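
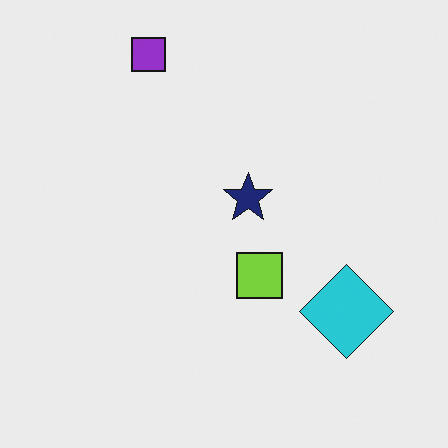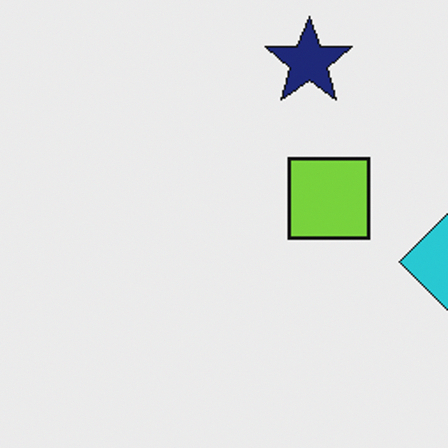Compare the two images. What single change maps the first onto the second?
The second image is the first cropped tightly and scaled back up.

The visible shapes are larger and the field of view is narrower; shapes near the original edges may be partly or wholly outside the frame — a crop-and-rescale.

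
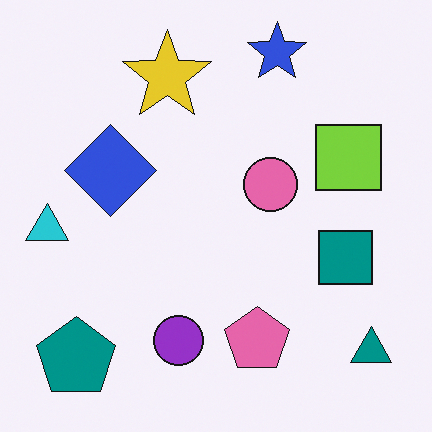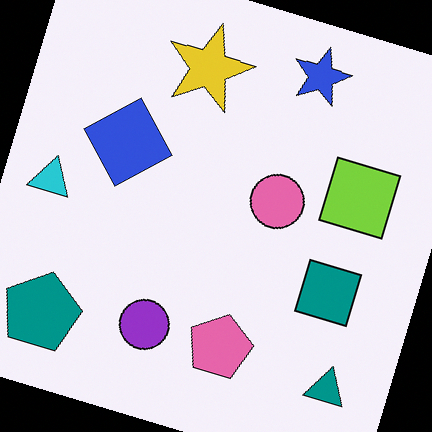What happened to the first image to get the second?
The second image is the first rotated clockwise by a clearly visible amount.

Every shape is tilted by the same angle and the image corners show triangular fill wedges — a whole-image rotation by a non-right angle.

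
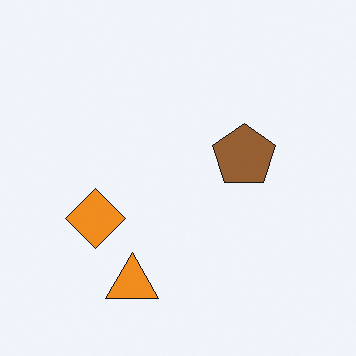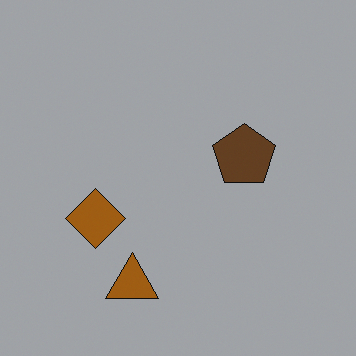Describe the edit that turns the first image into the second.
The transformation is: darkened a lot.

Every pixel — background and shapes alike — is uniformly darkened.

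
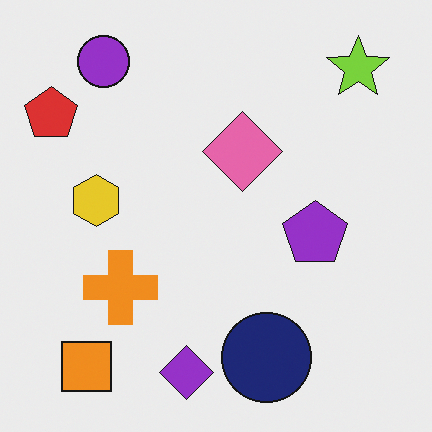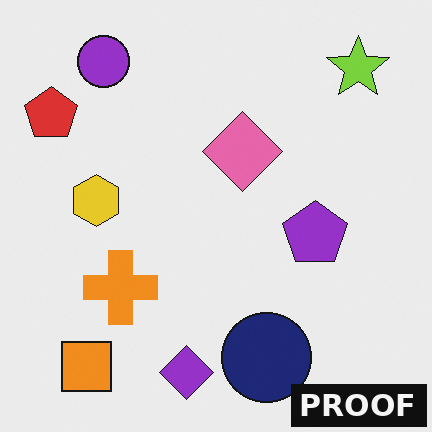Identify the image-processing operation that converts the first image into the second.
This is the original image watermarked with the text "PROOF" in the lower-right corner.

A dark label reading "PROOF" appears in the lower-right corner.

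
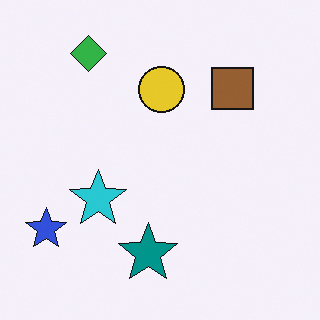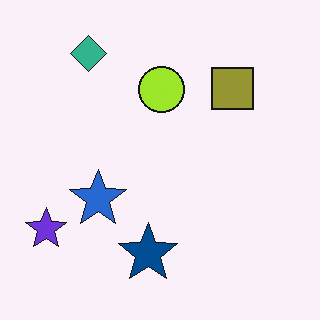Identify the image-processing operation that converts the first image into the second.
Hue-shifted slightly.

Every shape's color has rotated by the same amount around the hue wheel — a uniform hue shift.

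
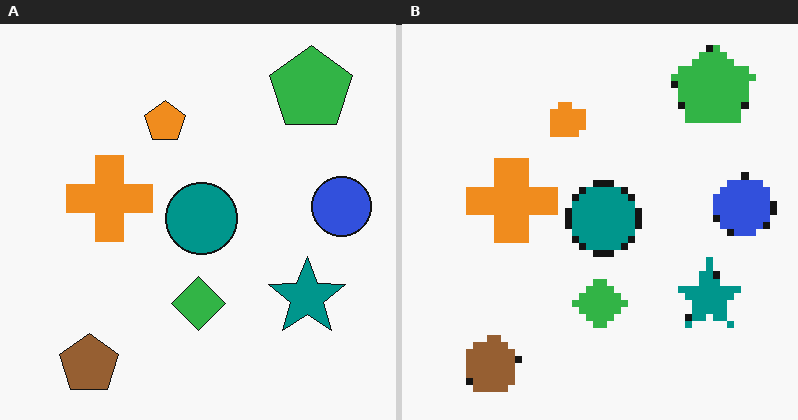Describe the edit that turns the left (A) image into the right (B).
The transformation is: pixelated into visible square blocks.

Shapes are reduced to large square blocks; fine edges and outlines are lost — a downscale-then-upscale (mosaic) effect.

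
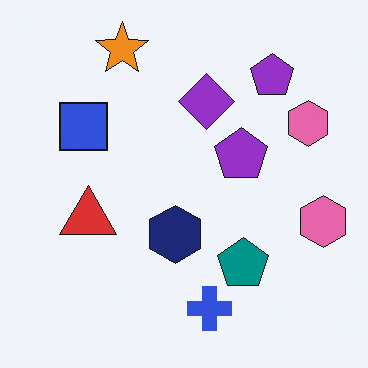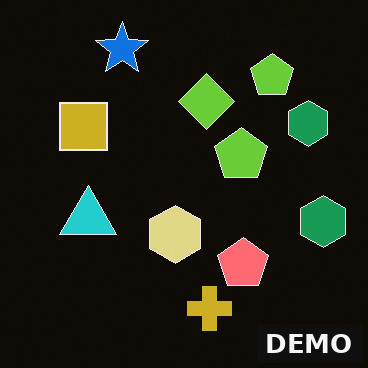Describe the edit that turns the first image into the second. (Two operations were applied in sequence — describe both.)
The image was color-inverted (negative), then watermarked with the text "DEMO" in the lower-right corner.

The light background has become dark and every shape's color is its complement — a photographic negative. A dark label reading "DEMO" appears in the lower-right corner.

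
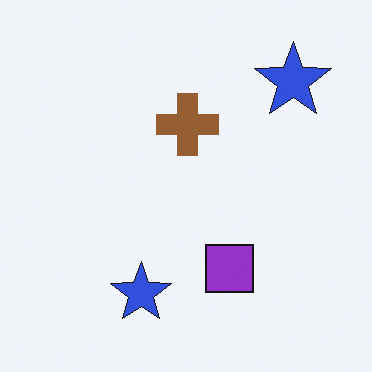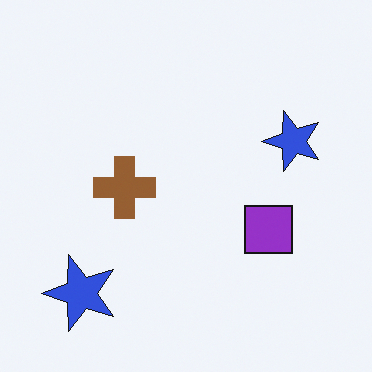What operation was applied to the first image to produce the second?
Transposed (reflected across the top-left ↔ bottom-right diagonal).

Shapes have swapped their row and column positions — what was in the top-right is now in the bottom-left — a diagonal reflection.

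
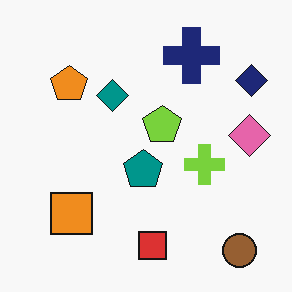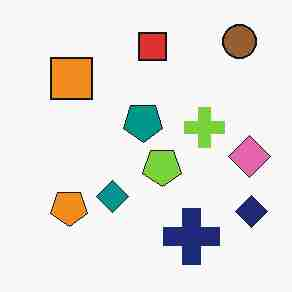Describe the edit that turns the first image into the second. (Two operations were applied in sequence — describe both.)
The transformation is: flipped vertically (top ↔ bottom), then heavily JPEG-compressed with obvious blocking artifacts.

The brown circle is in the bottom-right of the first image and the top-right of the second — shapes on opposite sides of the horizontal midline have swapped in a mirror flip. Blocky 8×8 compression artifacts appear around shape edges and the flat background shows ringing — characteristic JPEG degradation.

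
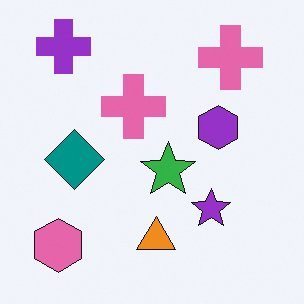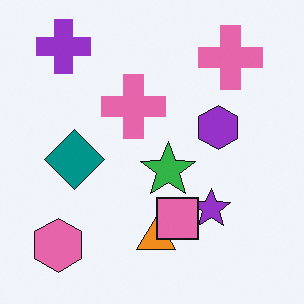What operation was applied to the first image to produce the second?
The transformation is: overlaid with an additional pink square.

A pink square appears in the second image that is absent from the first.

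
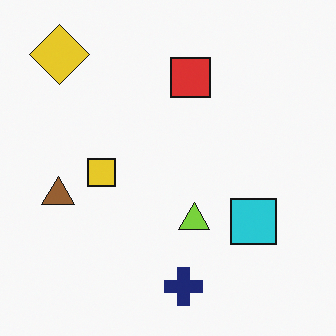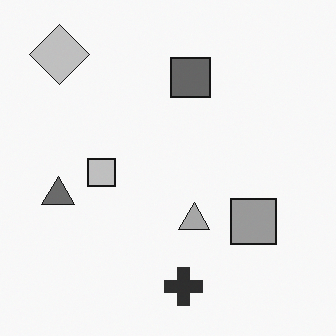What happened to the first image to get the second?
This is the original image converted to grayscale.

All color is removed — every shape is now a shade of grey.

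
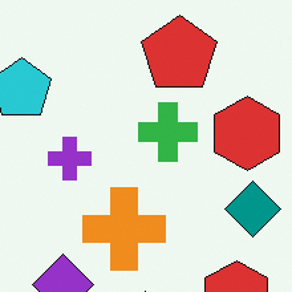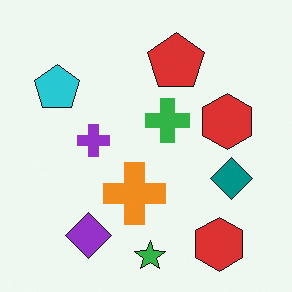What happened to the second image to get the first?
The first image is the second cropped to a modestly smaller region and rescaled.

The visible shapes are larger and the field of view is narrower; shapes near the original edges may be partly or wholly outside the frame — a crop-and-rescale.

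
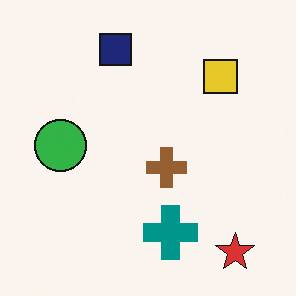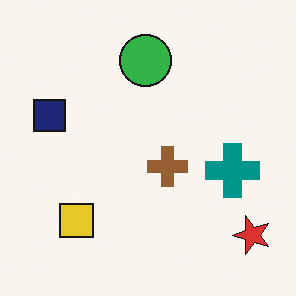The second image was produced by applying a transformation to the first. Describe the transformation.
It was transposed (reflected across the top-left ↔ bottom-right diagonal).

Shapes have swapped their row and column positions — what was in the top-right is now in the bottom-left — a diagonal reflection.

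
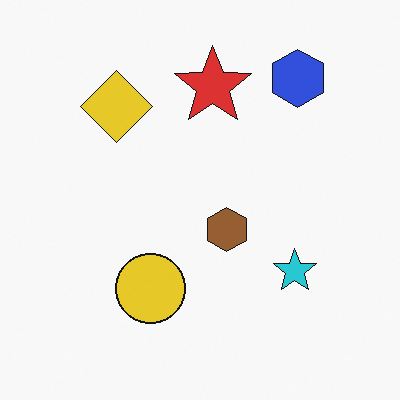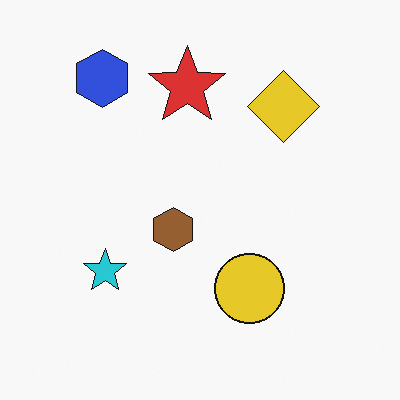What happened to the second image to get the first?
It was flipped horizontally (left ↔ right).

The blue hexagon is in the top-left of the second image and the top-right of the first — shapes on opposite sides of the vertical midline have swapped in a mirror flip.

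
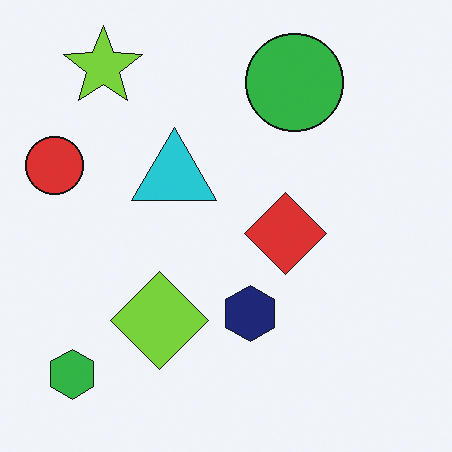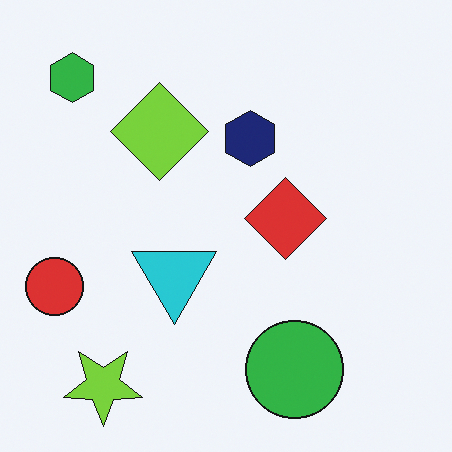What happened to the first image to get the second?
The transformation is: flipped vertically (top ↔ bottom).

The lime star is in the top-left of the first image and the bottom-left of the second — shapes on opposite sides of the horizontal midline have swapped in a mirror flip.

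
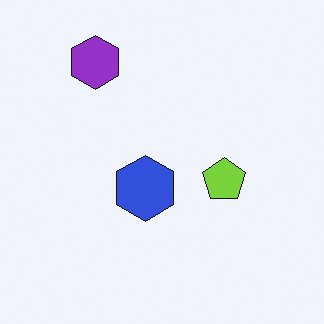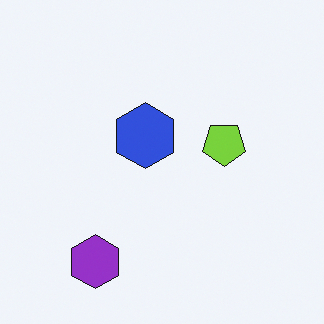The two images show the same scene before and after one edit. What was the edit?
It was flipped vertically (top ↔ bottom).

The purple hexagon is in the top-left of the first image and the bottom-left of the second — shapes on opposite sides of the horizontal midline have swapped in a mirror flip.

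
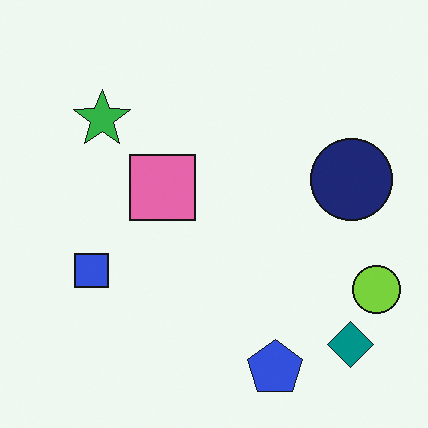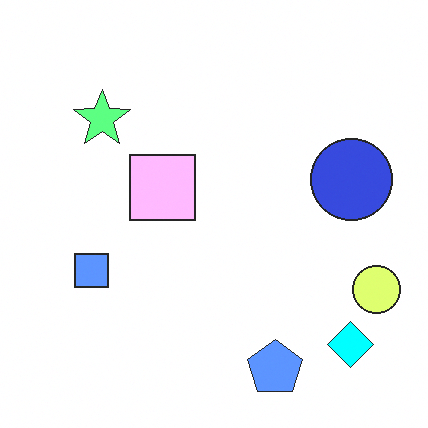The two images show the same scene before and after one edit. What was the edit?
Brightened a lot.

Every pixel — background and shapes alike — is uniformly brightened.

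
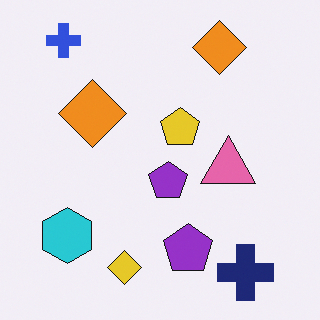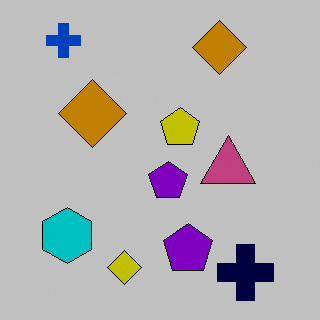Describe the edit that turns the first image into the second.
The second image is the first heavily posterized to just a handful of flat colors.

Each flat color has snapped to a coarser quantized level — most visibly, the near-white background has dropped to a flat grey.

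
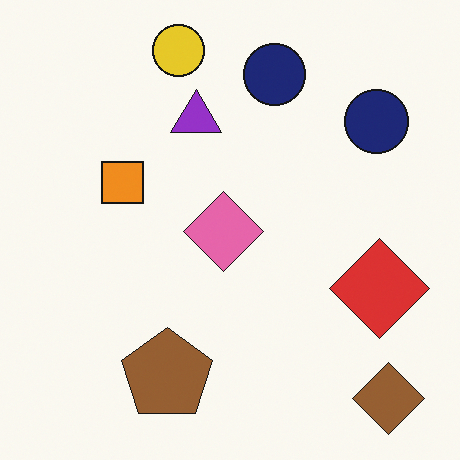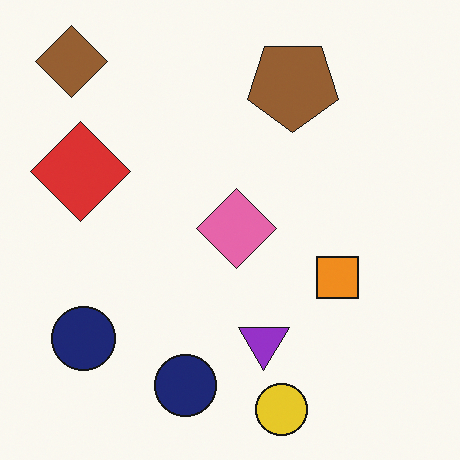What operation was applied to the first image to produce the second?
The second image is the first rotated 180°.

The brown diamond sits in the bottom-right of the first image and the top-left of the second — consistent with a whole-image 180° rotation.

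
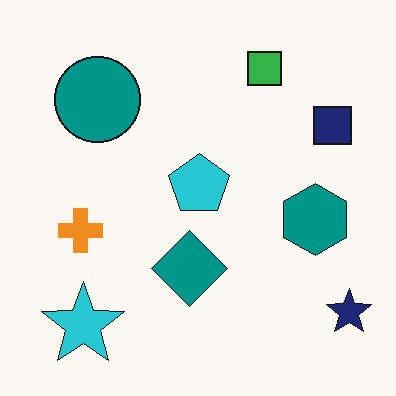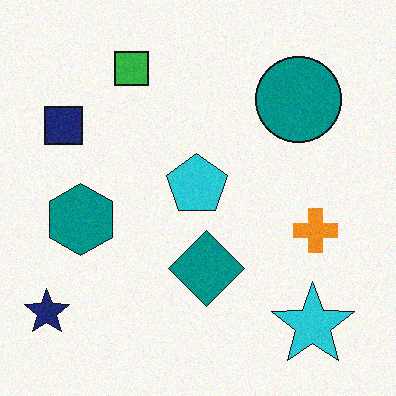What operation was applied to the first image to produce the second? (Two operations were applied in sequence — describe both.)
Degraded with light additive noise, then flipped horizontally (left ↔ right).

Random speckle covers the whole image, including the flat background. The navy star is in the bottom-right of the first image and the bottom-left of the second — shapes on opposite sides of the vertical midline have swapped in a mirror flip.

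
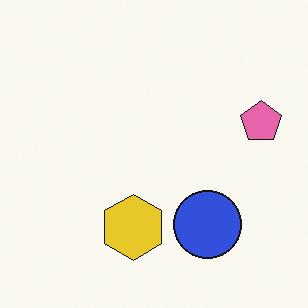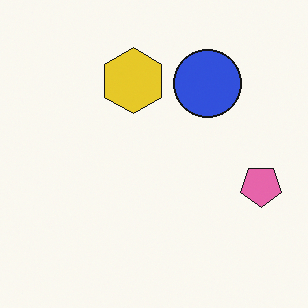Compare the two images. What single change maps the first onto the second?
The transformation is: flipped vertically (top ↔ bottom).

The yellow hexagon is in the bottom of the first image and the top of the second — shapes on opposite sides of the horizontal midline have swapped in a mirror flip.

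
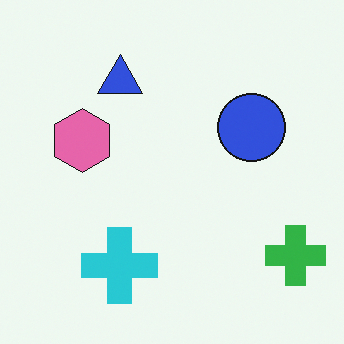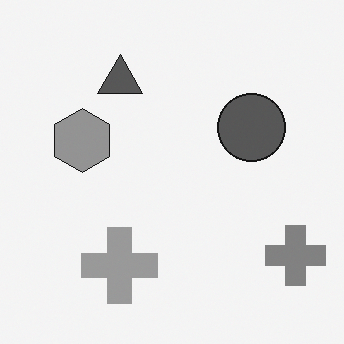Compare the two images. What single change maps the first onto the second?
The second image is the first converted to grayscale.

All color is removed — every shape is now a shade of grey.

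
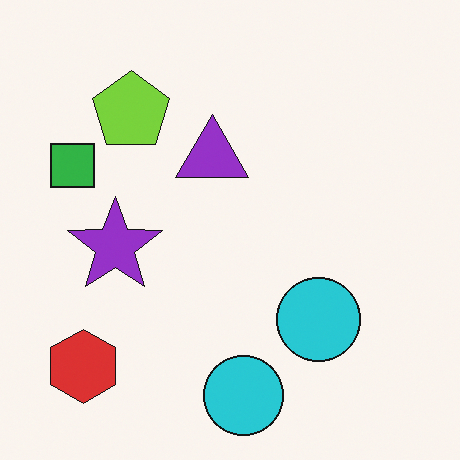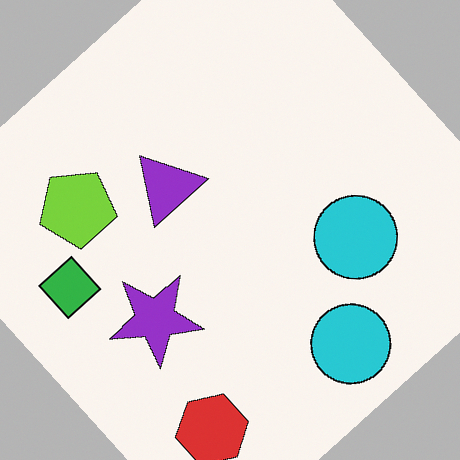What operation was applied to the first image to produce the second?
Rotated counter-clockwise by a large amount — several tens of degrees.

Every shape is tilted by the same angle and the image corners show triangular fill wedges — a whole-image rotation by a non-right angle.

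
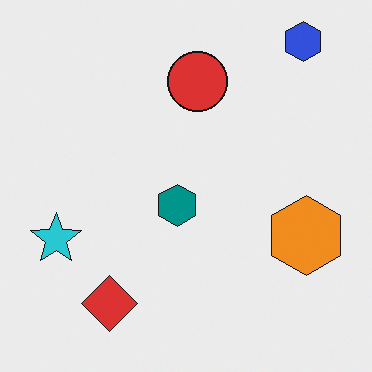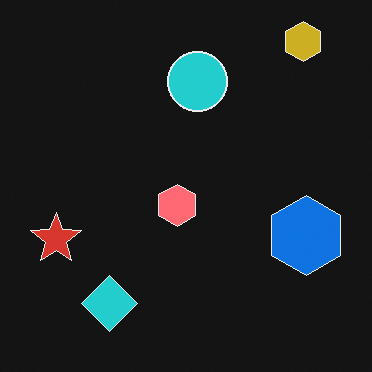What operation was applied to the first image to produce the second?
The second image is the first color-inverted (negative).

The light background has become dark and every shape's color is its complement — a photographic negative.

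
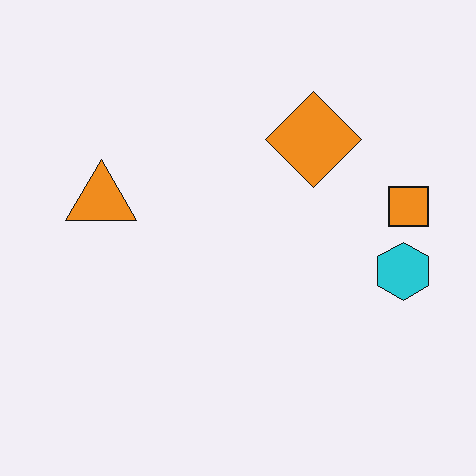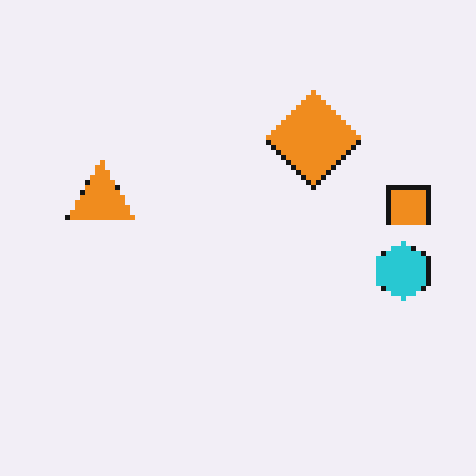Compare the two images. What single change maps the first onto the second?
The image was mildly pixelated.

Shapes are reduced to large square blocks; fine edges and outlines are lost — a downscale-then-upscale (mosaic) effect.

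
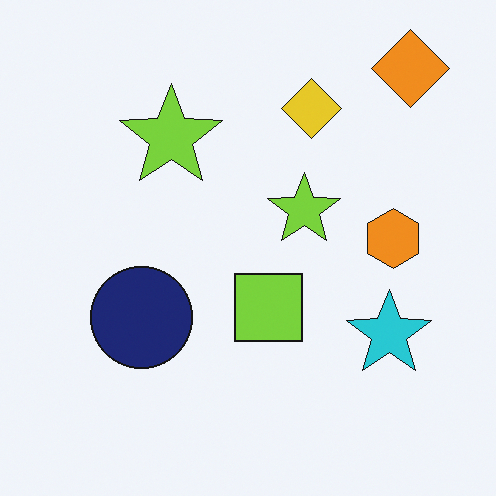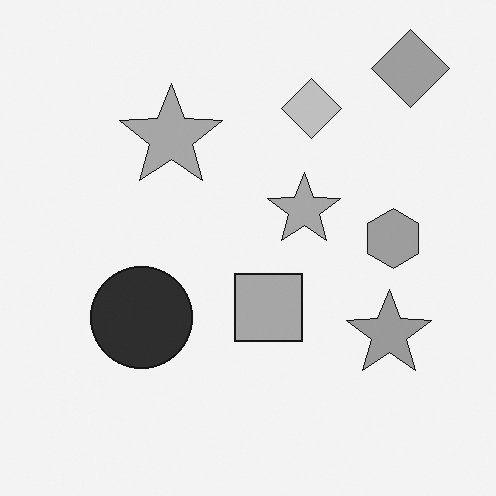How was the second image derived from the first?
Converted to grayscale.

All color is removed — every shape is now a shade of grey.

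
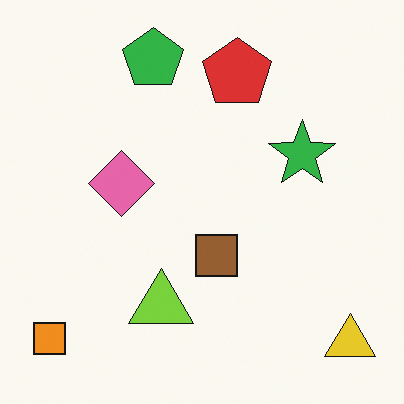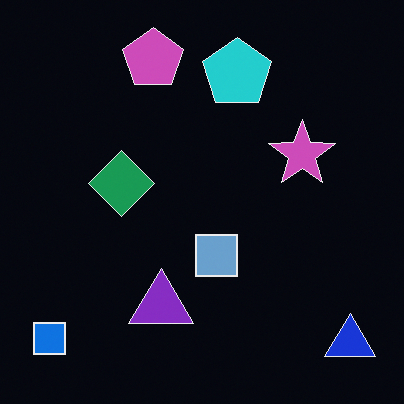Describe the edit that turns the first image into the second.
The second image is the first color-inverted (negative).

The light background has become dark and every shape's color is its complement — a photographic negative.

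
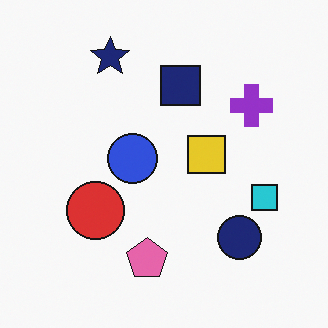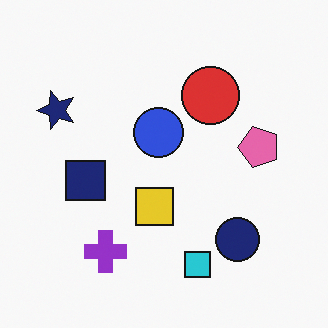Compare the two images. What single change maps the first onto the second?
It was transposed (reflected across the top-left ↔ bottom-right diagonal).

Shapes have swapped their row and column positions — what was in the top-right is now in the bottom-left — a diagonal reflection.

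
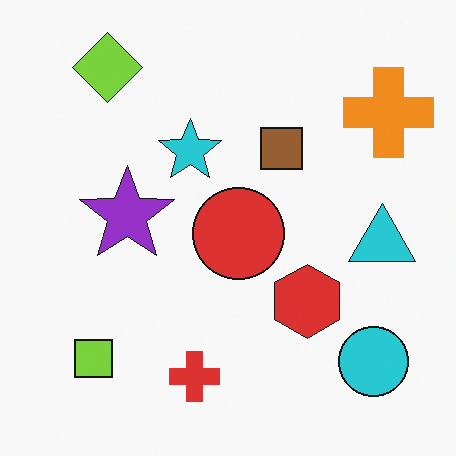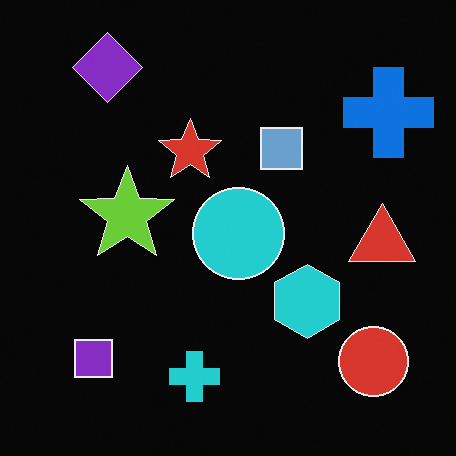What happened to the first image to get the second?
The image was color-inverted (negative).

The light background has become dark and every shape's color is its complement — a photographic negative.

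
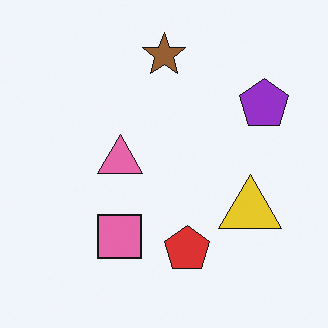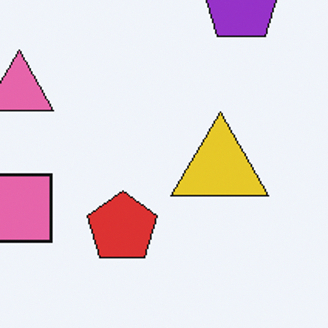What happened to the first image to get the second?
This is the original image cropped to a modestly smaller region and rescaled.

The visible shapes are larger and the field of view is narrower; shapes near the original edges may be partly or wholly outside the frame — a crop-and-rescale.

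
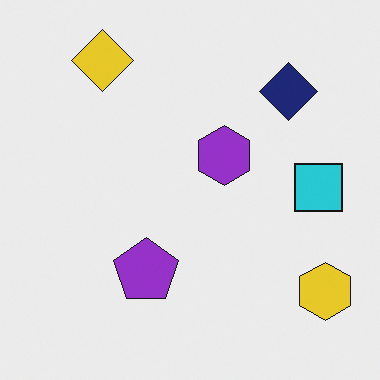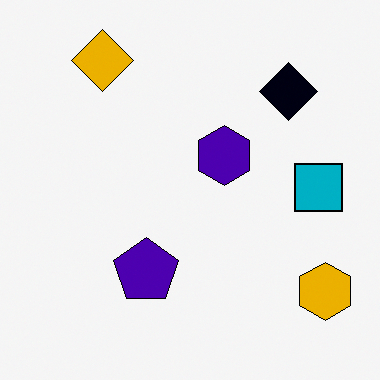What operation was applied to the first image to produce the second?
Given much higher contrast.

Tones are pushed away from mid-grey across the whole image — a global contrast change.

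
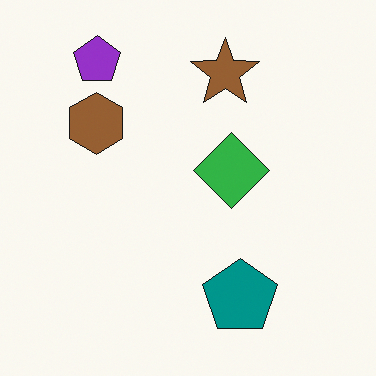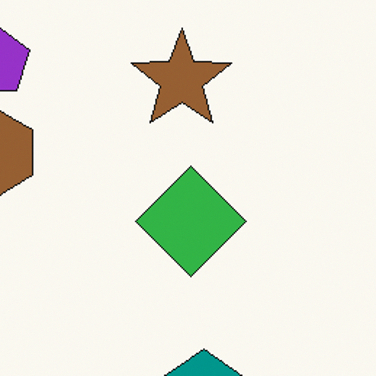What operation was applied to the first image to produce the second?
The transformation is: cropped slightly and scaled back up.

The visible shapes are larger and the field of view is narrower; shapes near the original edges may be partly or wholly outside the frame — a crop-and-rescale.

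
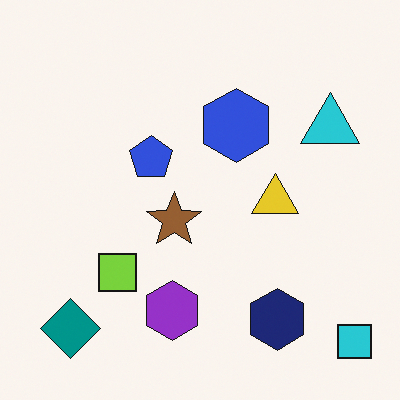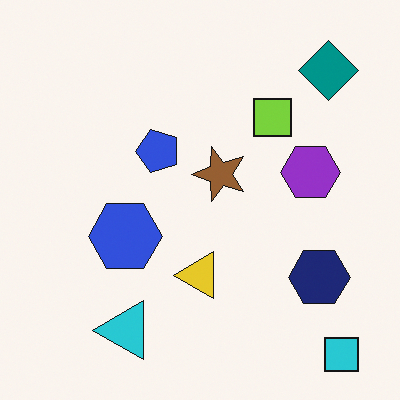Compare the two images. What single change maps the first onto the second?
Transposed (reflected across the top-left ↔ bottom-right diagonal).

Shapes have swapped their row and column positions — what was in the top-right is now in the bottom-left — a diagonal reflection.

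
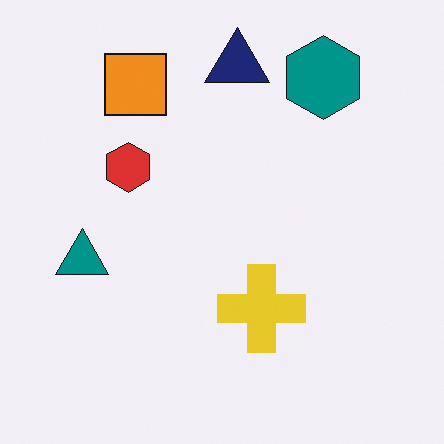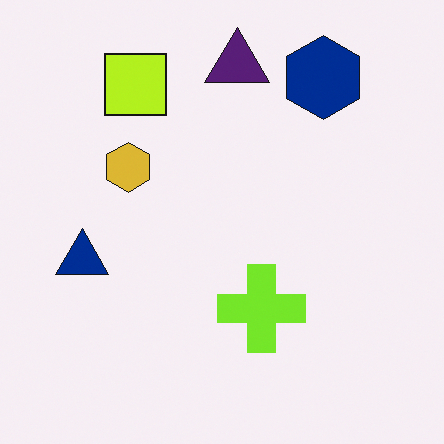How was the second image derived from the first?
The transformation is: hue-shifted by a small amount.

Every shape's color has rotated by the same amount around the hue wheel — a uniform hue shift.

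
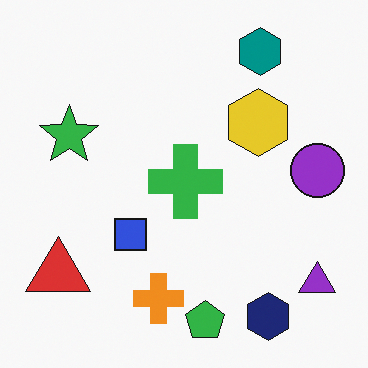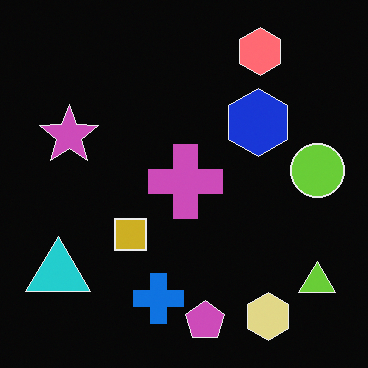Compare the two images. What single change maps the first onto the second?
The second image is the first color-inverted (negative).

The light background has become dark and every shape's color is its complement — a photographic negative.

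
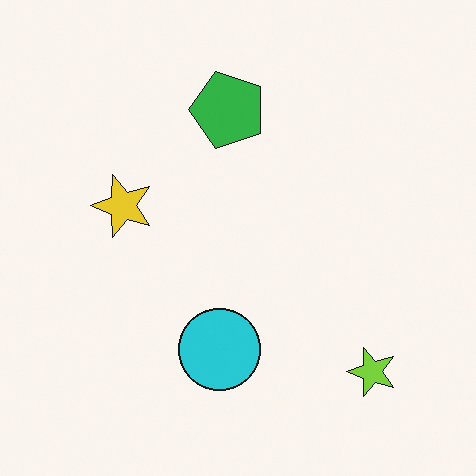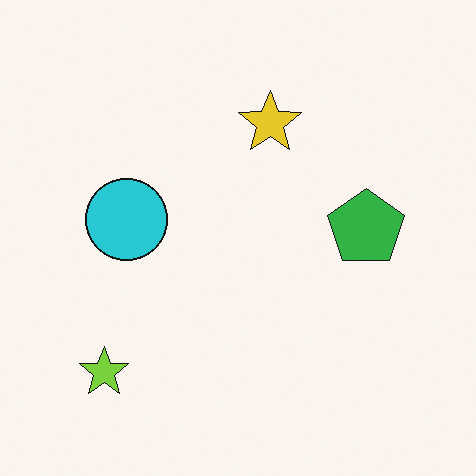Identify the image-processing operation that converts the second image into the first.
The first image is the second rotated 90° counter-clockwise.

The lime star sits in the bottom-left of the second image and the bottom-right of the first — consistent with a whole-image 90° counter-clockwise rotation.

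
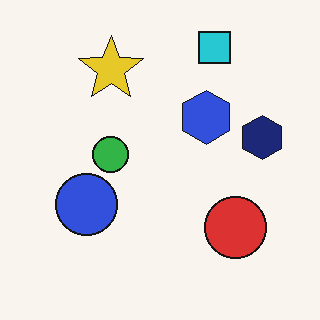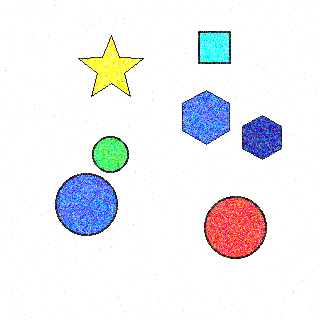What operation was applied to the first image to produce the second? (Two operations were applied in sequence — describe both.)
The image was degraded with strong gaussian noise, then substantially brightened.

Random speckle covers the whole image, including the flat background. Every pixel — background and shapes alike — is uniformly brightened.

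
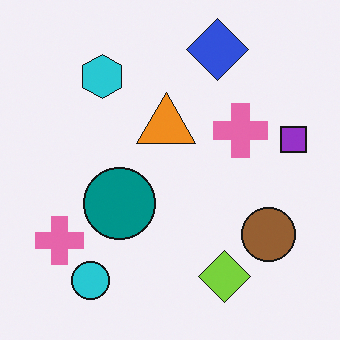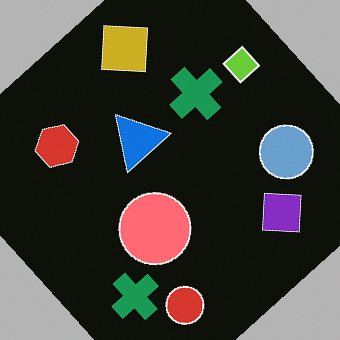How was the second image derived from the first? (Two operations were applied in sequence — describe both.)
This is the original image color-inverted (negative), then rotated counter-clockwise by a large amount — several tens of degrees.

The light background has become dark and every shape's color is its complement — a photographic negative. Every shape is tilted by the same angle and the image corners show triangular fill wedges — a whole-image rotation by a non-right angle.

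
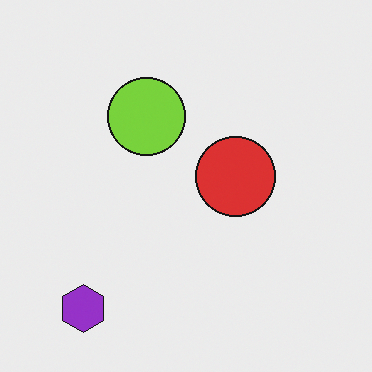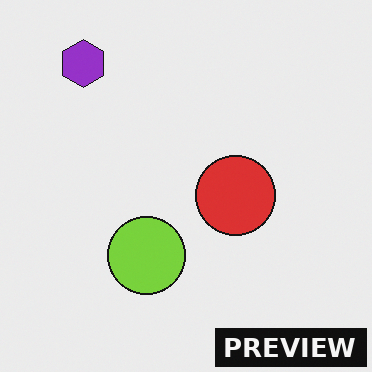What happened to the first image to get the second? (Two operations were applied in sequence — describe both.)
The image was flipped vertically (top ↔ bottom), then watermarked with the text "PREVIEW" in the lower-right corner.

The purple hexagon is in the bottom-left of the first image and the top-left of the second — shapes on opposite sides of the horizontal midline have swapped in a mirror flip. A dark label reading "PREVIEW" appears in the lower-right corner.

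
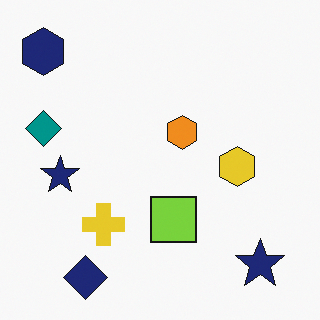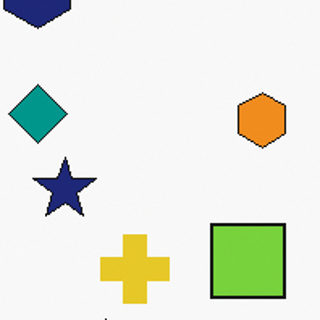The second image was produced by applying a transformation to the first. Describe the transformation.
The second image is the first cropped to a modestly smaller region and rescaled.

The visible shapes are larger and the field of view is narrower; shapes near the original edges may be partly or wholly outside the frame — a crop-and-rescale.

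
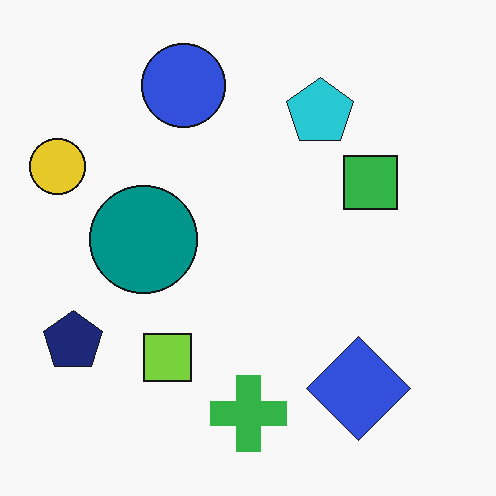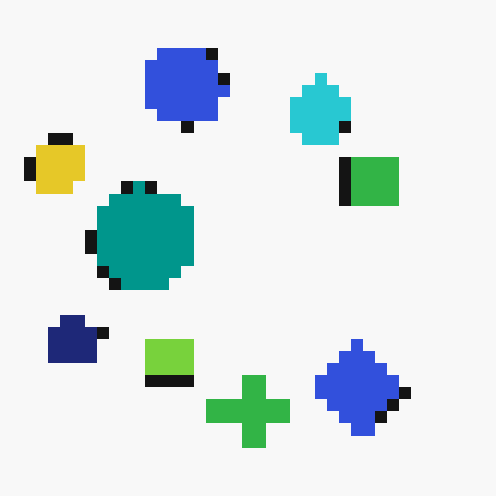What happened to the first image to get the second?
The second image is the first heavily pixelated into large blocks.

Shapes are reduced to large square blocks; fine edges and outlines are lost — a downscale-then-upscale (mosaic) effect.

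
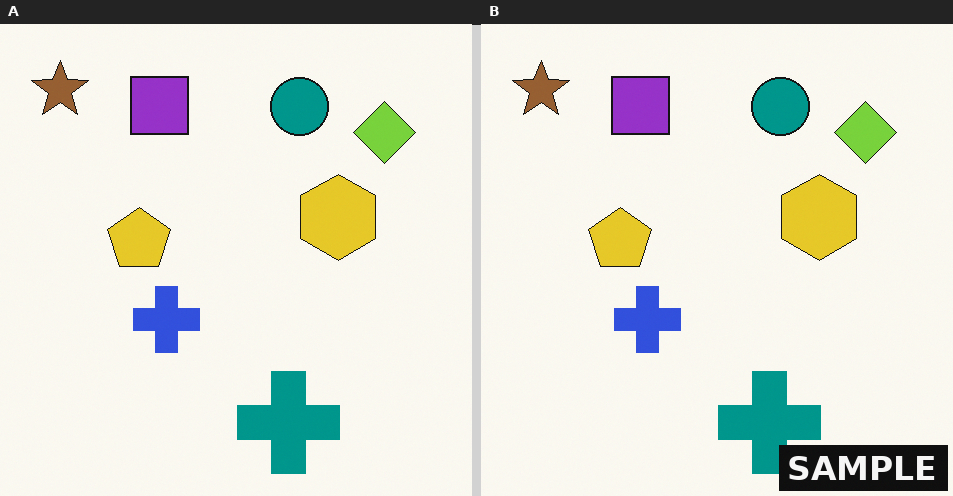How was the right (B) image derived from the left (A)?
This is the original image watermarked with the text "SAMPLE" in the lower-right corner.

A dark label reading "SAMPLE" appears in the lower-right corner.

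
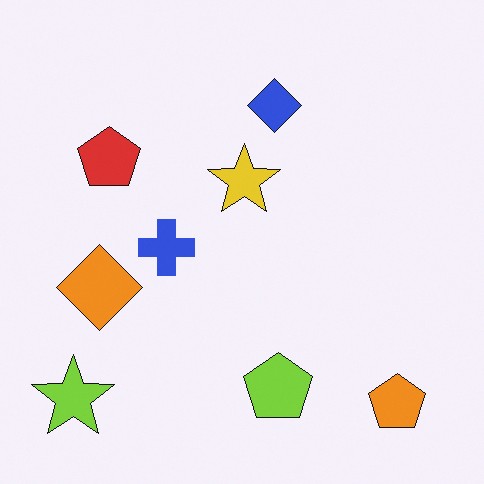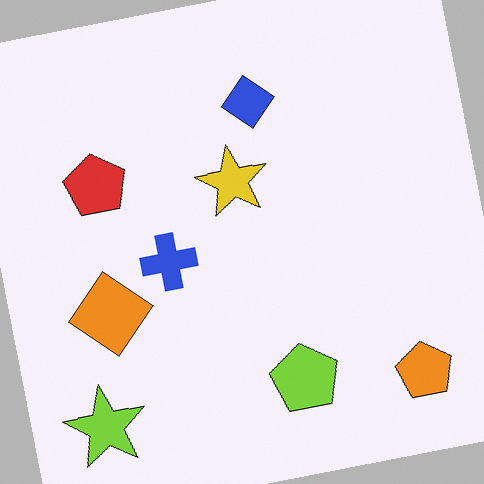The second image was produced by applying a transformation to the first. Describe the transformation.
This is the original image rotated counter-clockwise by a small amount.

Every shape is tilted by the same angle and the image corners show triangular fill wedges — a whole-image rotation by a non-right angle.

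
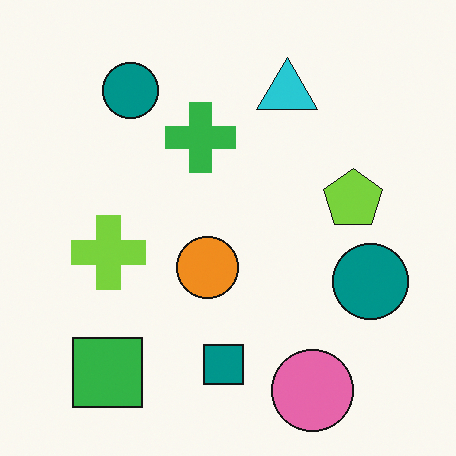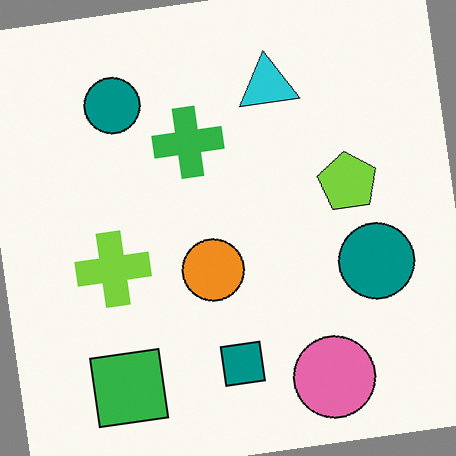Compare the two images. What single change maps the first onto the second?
The image was rotated counter-clockwise by a small amount.

Every shape is tilted by the same angle and the image corners show triangular fill wedges — a whole-image rotation by a non-right angle.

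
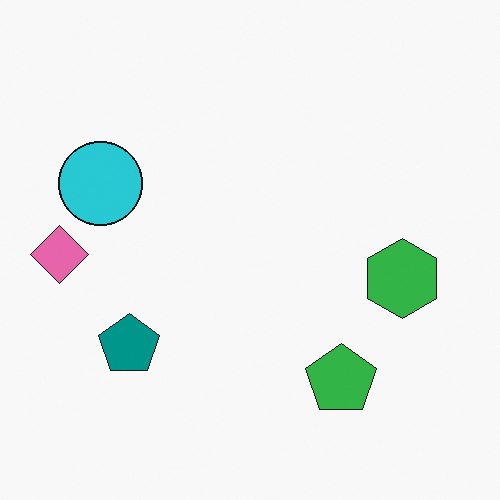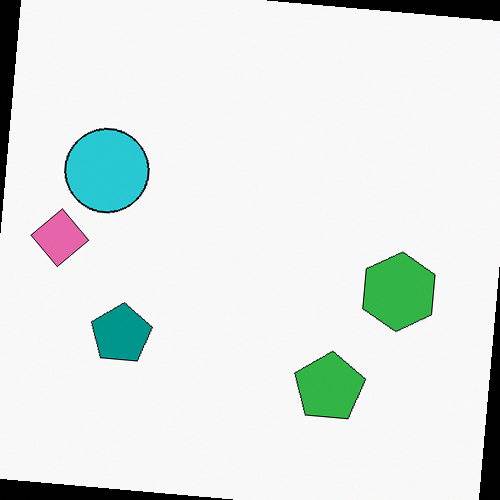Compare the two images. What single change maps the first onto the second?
This is the original image rotated clockwise by a few degrees.

Every shape is tilted by the same angle and the image corners show triangular fill wedges — a whole-image rotation by a non-right angle.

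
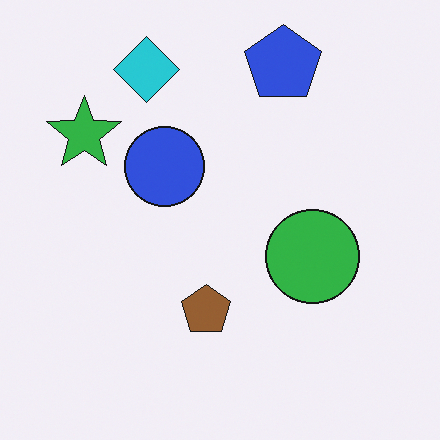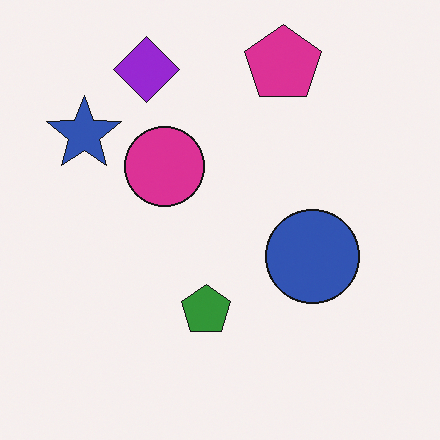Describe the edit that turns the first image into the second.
This is the original image hue-shifted by a moderate amount.

Every shape's color has rotated by the same amount around the hue wheel — a uniform hue shift.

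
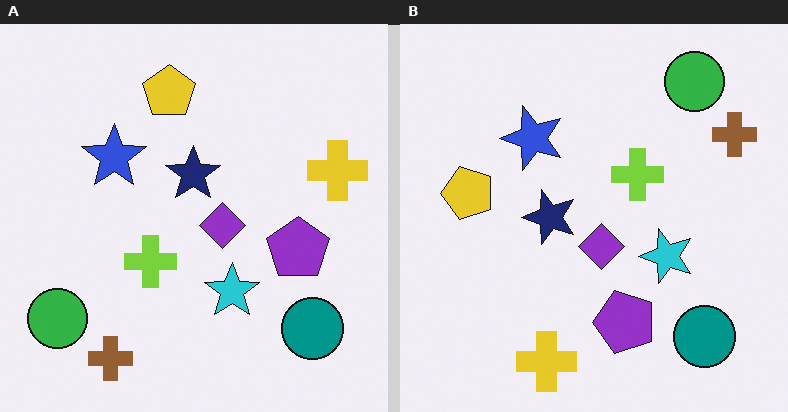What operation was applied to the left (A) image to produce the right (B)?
This is the original image transposed (reflected across the top-left ↔ bottom-right diagonal).

Shapes have swapped their row and column positions — what was in the top-right is now in the bottom-left — a diagonal reflection.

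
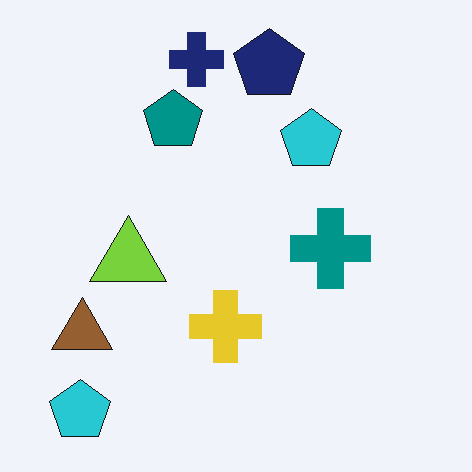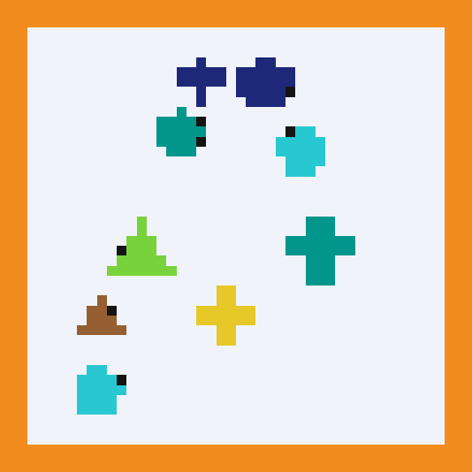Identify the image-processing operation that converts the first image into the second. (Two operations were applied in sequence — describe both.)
The image was coarsely pixelated, then framed with a orange border.

Shapes are reduced to large square blocks; fine edges and outlines are lost — a downscale-then-upscale (mosaic) effect. A solid orange frame runs around the edge of the second image, with the content slightly shrunk inside it.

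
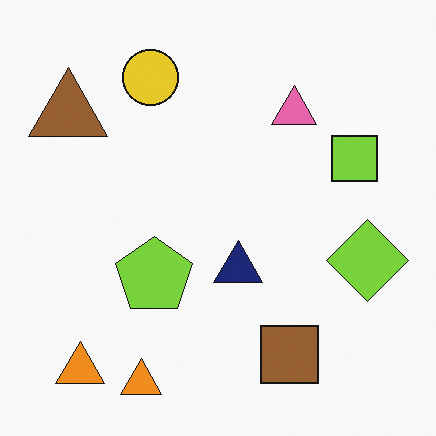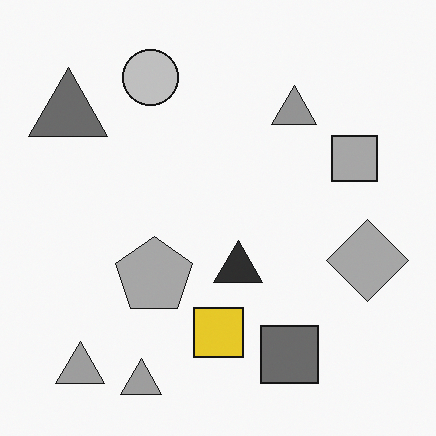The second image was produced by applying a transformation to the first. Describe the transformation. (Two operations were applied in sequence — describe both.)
Converted to grayscale, then overlaid with an additional yellow square.

All color is removed — every shape is now a shade of grey. A yellow square appears in the second image that is absent from the first.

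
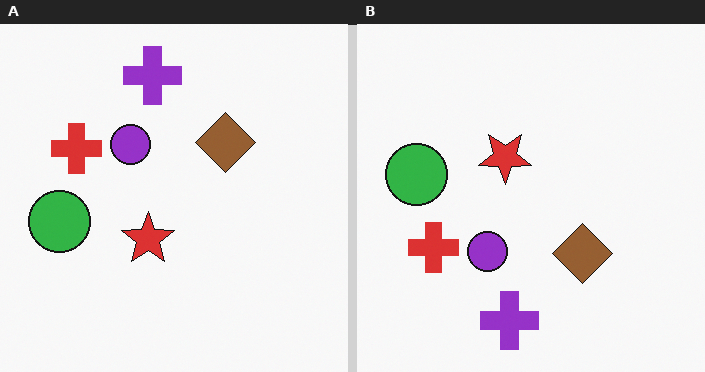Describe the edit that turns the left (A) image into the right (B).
The right (B) image is the left (A) flipped vertically (top ↔ bottom).

The purple cross is in the top of the left (A) image and the bottom of the right (B) — shapes on opposite sides of the horizontal midline have swapped in a mirror flip.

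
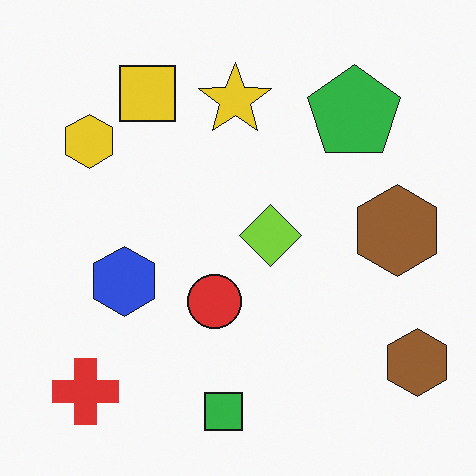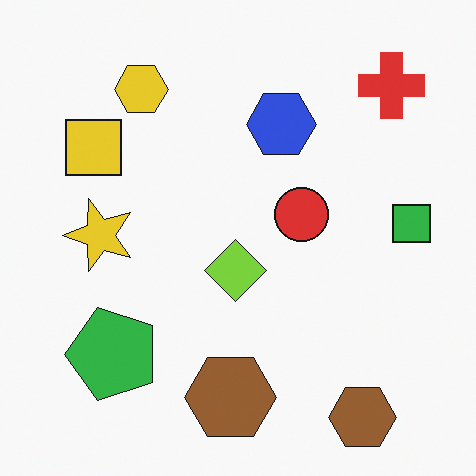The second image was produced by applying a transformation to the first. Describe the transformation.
The second image is the first transposed (reflected across the top-left ↔ bottom-right diagonal).

Shapes have swapped their row and column positions — what was in the top-right is now in the bottom-left — a diagonal reflection.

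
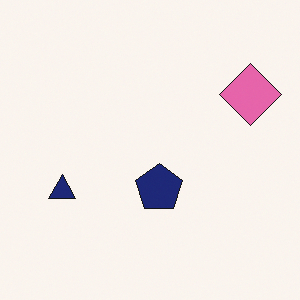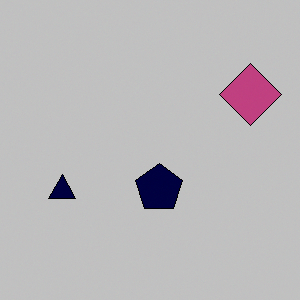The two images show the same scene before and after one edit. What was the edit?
The transformation is: aggressively posterized.

Each flat color has snapped to a coarser quantized level — most visibly, the near-white background has dropped to a flat grey.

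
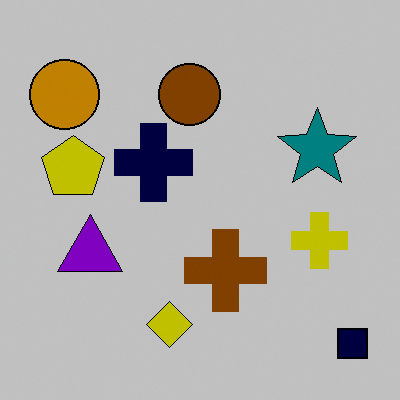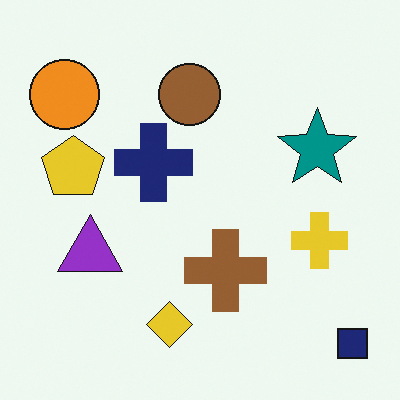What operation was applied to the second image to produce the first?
The transformation is: heavily posterized to just a handful of flat colors.

Each flat color has snapped to a coarser quantized level — most visibly, the near-white background has dropped to a flat grey.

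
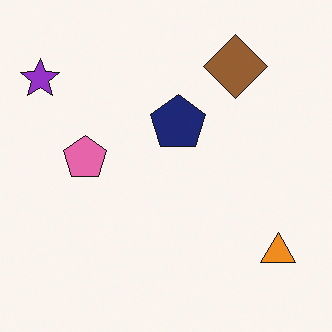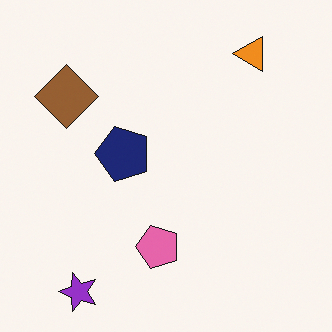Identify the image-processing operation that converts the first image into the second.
Rotated 90° counter-clockwise.

The purple star sits in the top-left of the first image and the bottom-left of the second — consistent with a whole-image 90° counter-clockwise rotation.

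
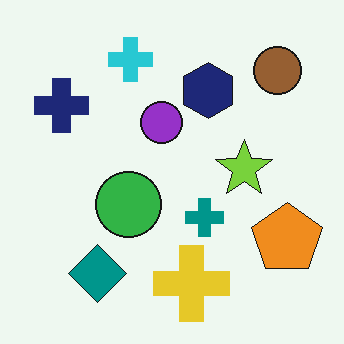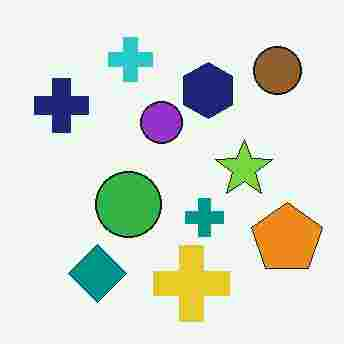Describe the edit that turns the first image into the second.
This is the original image heavily JPEG-compressed with obvious blocking artifacts.

Blocky 8×8 compression artifacts appear around shape edges and the flat background shows ringing — characteristic JPEG degradation.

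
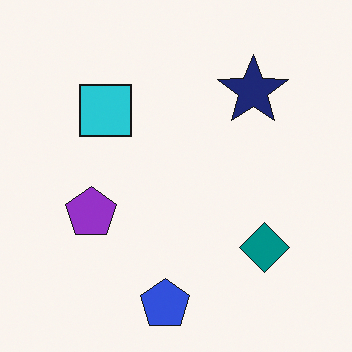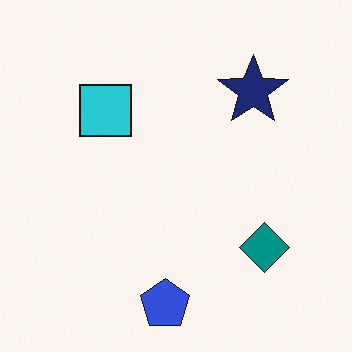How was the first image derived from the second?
Overlaid with an additional purple pentagon.

A purple pentagon appears in the first image that is absent from the second.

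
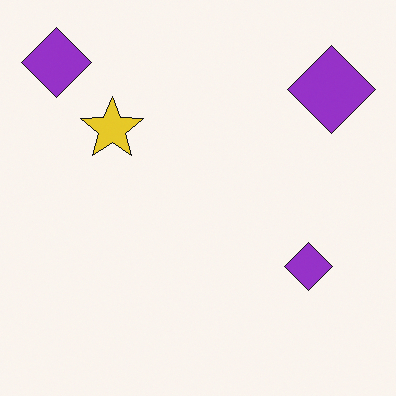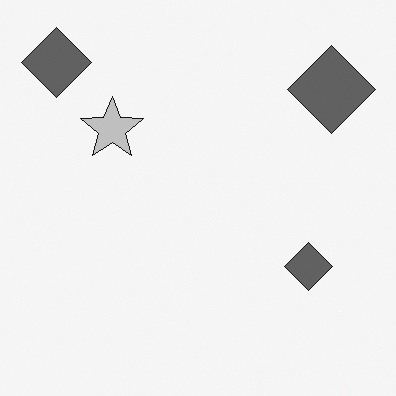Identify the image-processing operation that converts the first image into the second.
This is the original image converted to grayscale.

All color is removed — every shape is now a shade of grey.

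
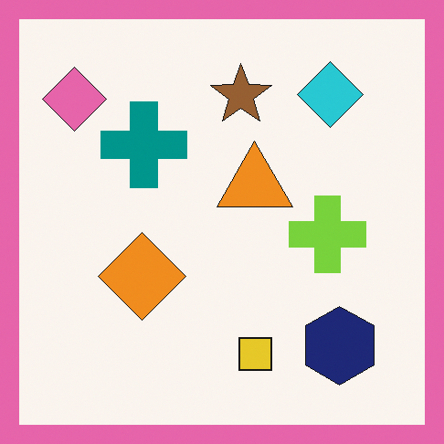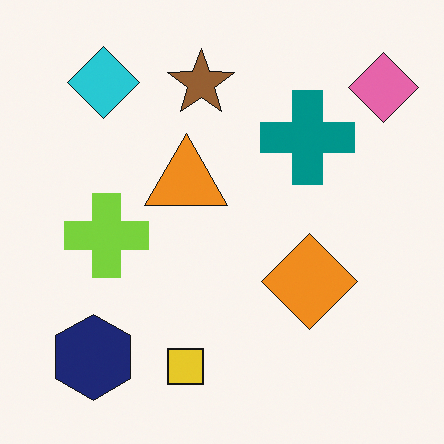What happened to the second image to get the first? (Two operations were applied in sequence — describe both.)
It was flipped horizontally (left ↔ right), then framed with a pink border.

The pink diamond is in the top-right of the second image and the top-left of the first — shapes on opposite sides of the vertical midline have swapped in a mirror flip. A solid pink frame runs around the edge of the first image, with the content slightly shrunk inside it.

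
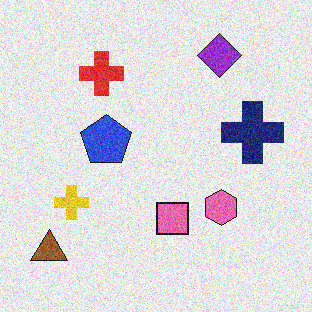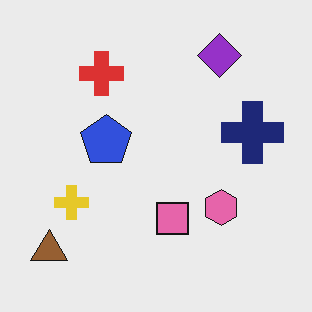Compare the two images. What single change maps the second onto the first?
The first image is the second degraded with moderate additive noise.

Random speckle covers the whole image, including the flat background.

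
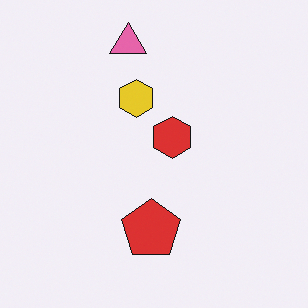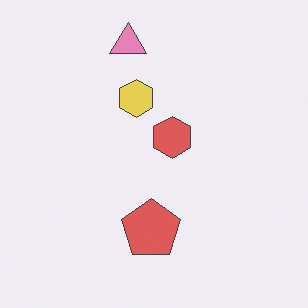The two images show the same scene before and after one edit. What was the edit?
The second image is the first given slightly reduced contrast.

Tones are pushed toward mid-grey across the whole image — a global contrast change.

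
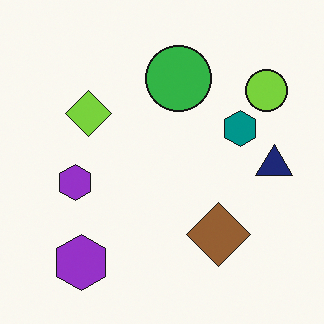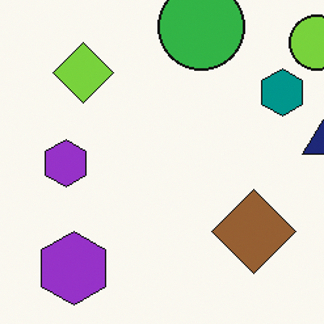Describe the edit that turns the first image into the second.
The second image is the first cropped slightly and scaled back up.

The visible shapes are larger and the field of view is narrower; shapes near the original edges may be partly or wholly outside the frame — a crop-and-rescale.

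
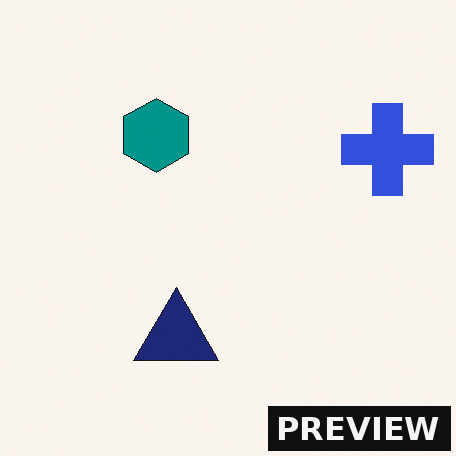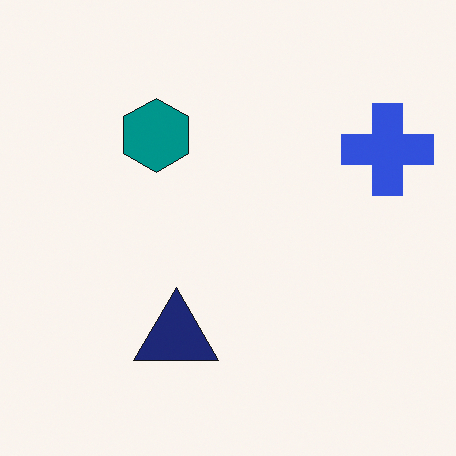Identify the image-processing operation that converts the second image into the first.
The first image is the second watermarked with the text "PREVIEW" in the lower-right corner.

A dark label reading "PREVIEW" appears in the lower-right corner.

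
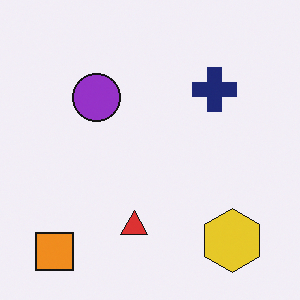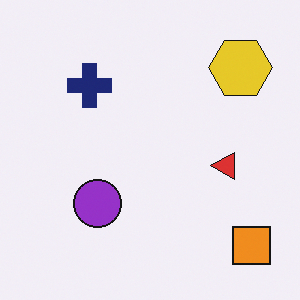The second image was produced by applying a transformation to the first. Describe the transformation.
Rotated 90° counter-clockwise.

The orange square sits in the bottom-left of the first image and the bottom-right of the second — consistent with a whole-image 90° counter-clockwise rotation.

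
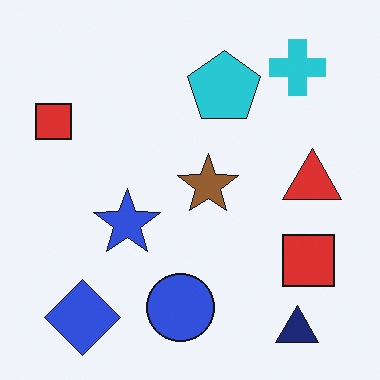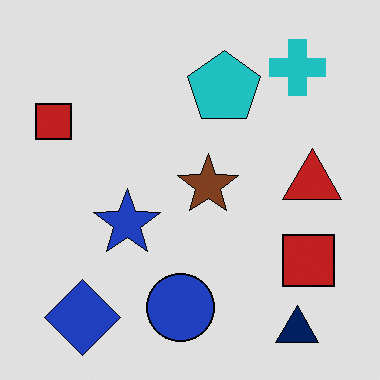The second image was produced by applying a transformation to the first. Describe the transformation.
The transformation is: moderately posterized.

Each flat color has snapped to a coarser quantized level — most visibly, the near-white background has dropped to a flat grey.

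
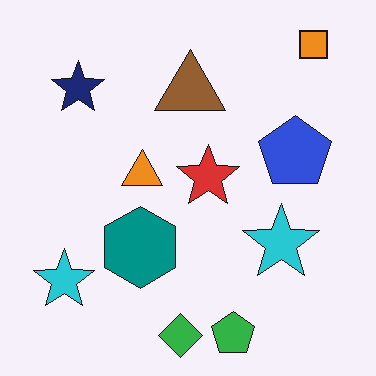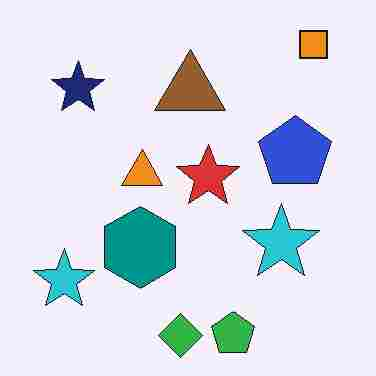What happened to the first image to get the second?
The image was degraded with heavy JPEG compression.

Blocky 8×8 compression artifacts appear around shape edges and the flat background shows ringing — characteristic JPEG degradation.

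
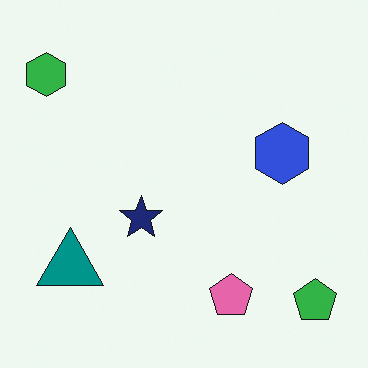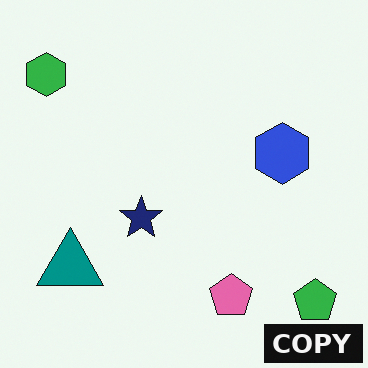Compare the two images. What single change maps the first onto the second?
The image was watermarked with the text "COPY" in the lower-right corner.

A dark label reading "COPY" appears in the lower-right corner.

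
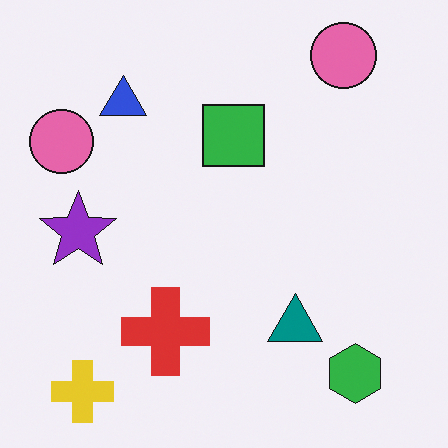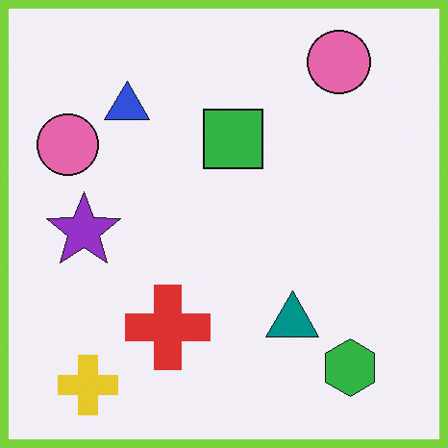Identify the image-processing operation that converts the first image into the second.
The image was framed with a lime border.

A solid lime frame runs around the edge of the second image, with the content slightly shrunk inside it.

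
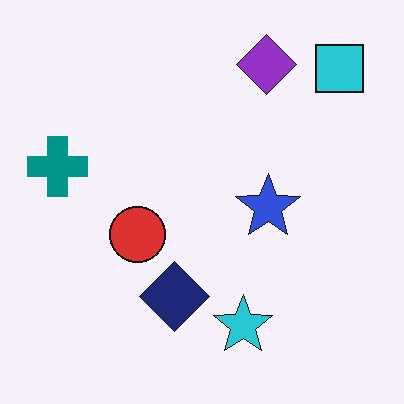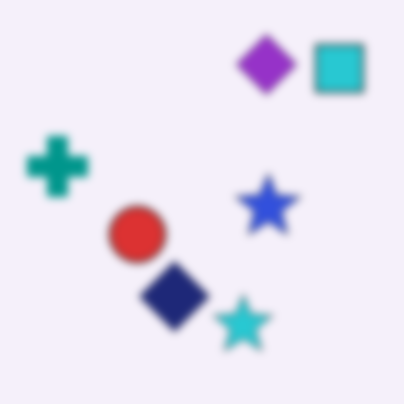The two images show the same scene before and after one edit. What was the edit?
Noticeably gaussian-blurred.

Shape edges and outlines are uniformly softened across the whole image.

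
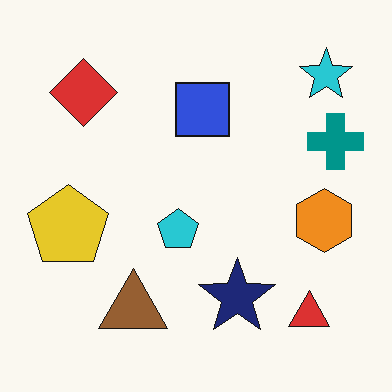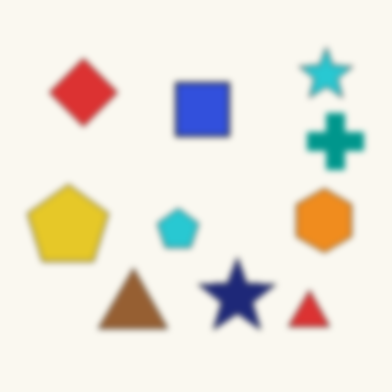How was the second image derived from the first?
It was noticeably gaussian-blurred.

Shape edges and outlines are uniformly softened across the whole image.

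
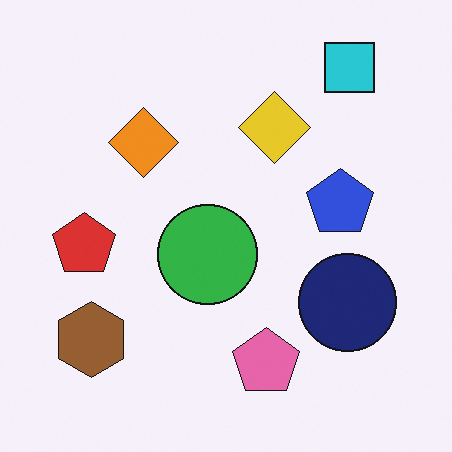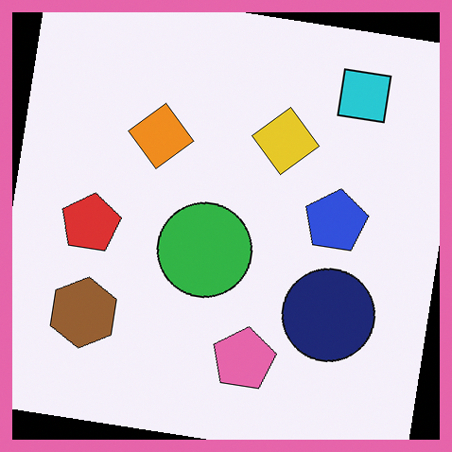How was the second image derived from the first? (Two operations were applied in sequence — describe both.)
Rotated clockwise by a small amount, then framed with a pink border.

Every shape is tilted by the same angle and the image corners show triangular fill wedges — a whole-image rotation by a non-right angle. A solid pink frame runs around the edge of the second image, with the content slightly shrunk inside it.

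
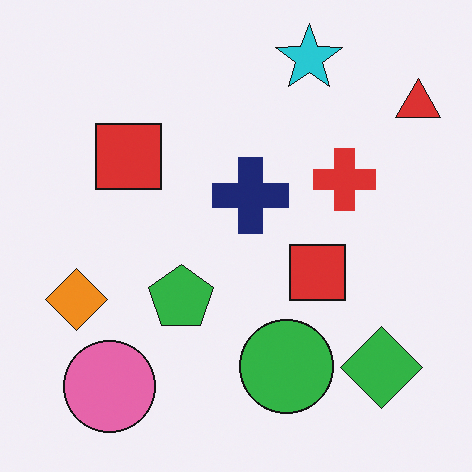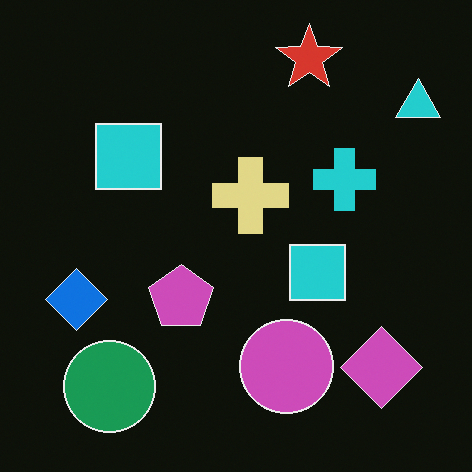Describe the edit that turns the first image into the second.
Color-inverted (negative).

The light background has become dark and every shape's color is its complement — a photographic negative.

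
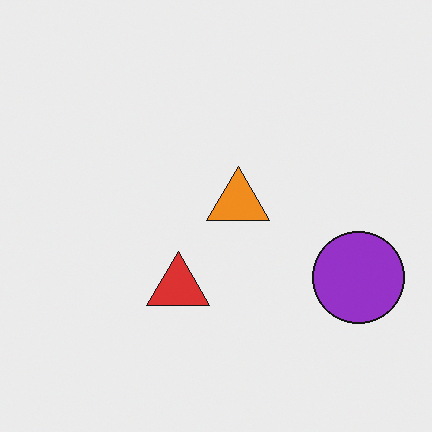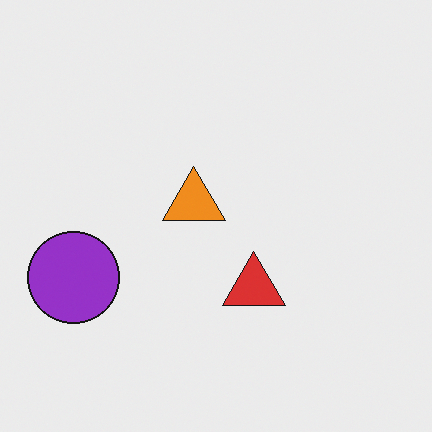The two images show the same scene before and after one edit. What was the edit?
This is the original image flipped horizontally (left ↔ right).

The purple circle is in the right of the first image and the left of the second — shapes on opposite sides of the vertical midline have swapped in a mirror flip.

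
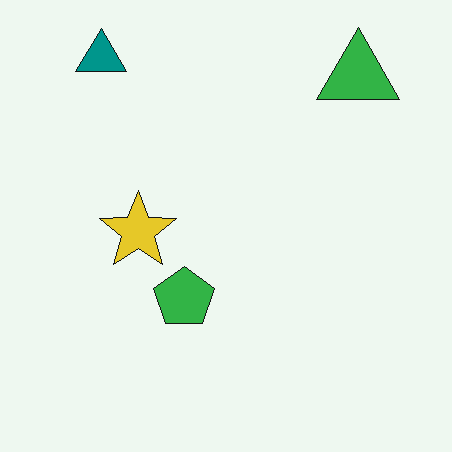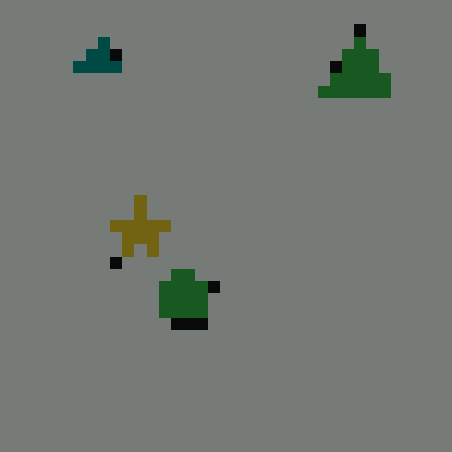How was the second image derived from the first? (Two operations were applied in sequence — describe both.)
The image was coarsely pixelated, then noticeably darkened.

Shapes are reduced to large square blocks; fine edges and outlines are lost — a downscale-then-upscale (mosaic) effect. Every pixel — background and shapes alike — is uniformly darkened.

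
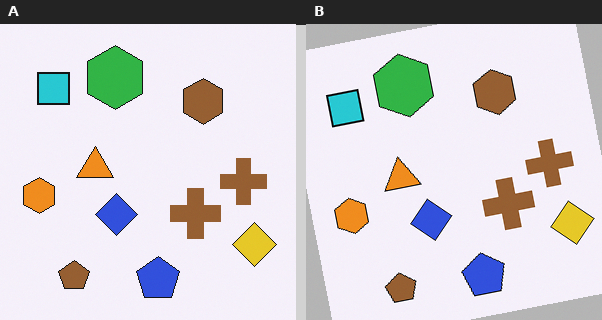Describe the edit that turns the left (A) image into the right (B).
Rotated counter-clockwise by a slight angle.

Every shape is tilted by the same angle and the image corners show triangular fill wedges — a whole-image rotation by a non-right angle.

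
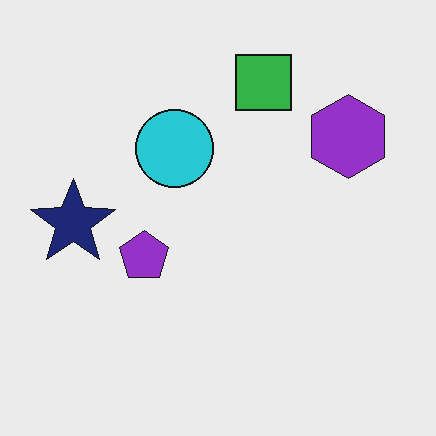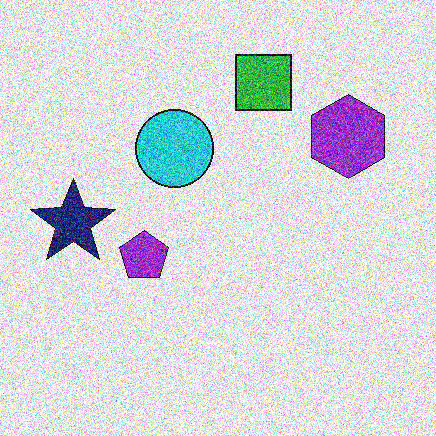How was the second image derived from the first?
Degraded with a thick layer of grain.

Random speckle covers the whole image, including the flat background.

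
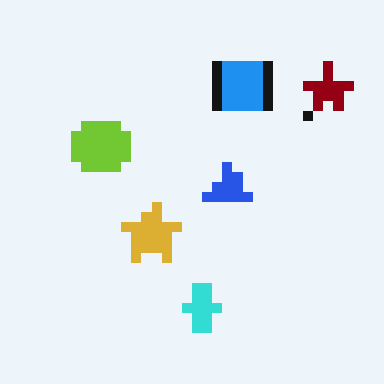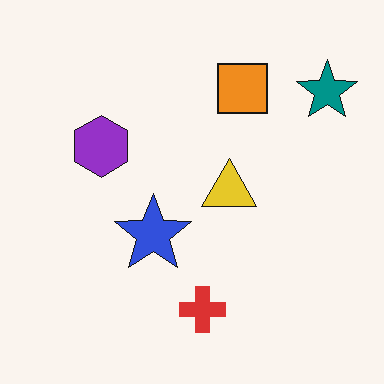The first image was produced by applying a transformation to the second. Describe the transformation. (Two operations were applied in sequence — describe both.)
The image was hue-shifted by a large amount, then coarsely pixelated.

Every shape's color has rotated by the same amount around the hue wheel — a uniform hue shift. Shapes are reduced to large square blocks; fine edges and outlines are lost — a downscale-then-upscale (mosaic) effect.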